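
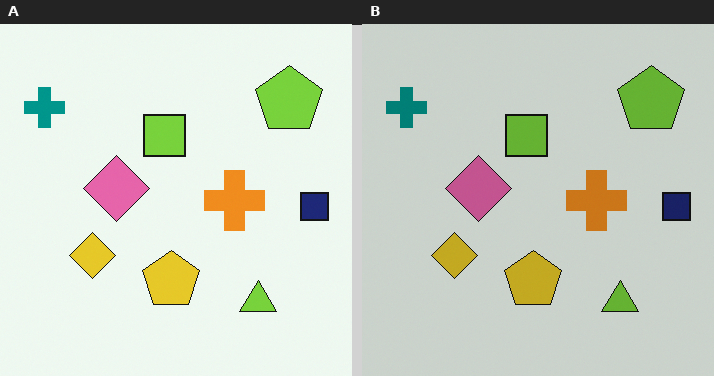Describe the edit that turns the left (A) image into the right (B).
Darkened a little.

Every pixel — background and shapes alike — is uniformly darkened.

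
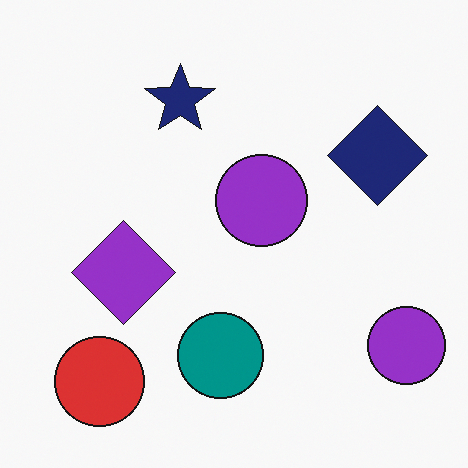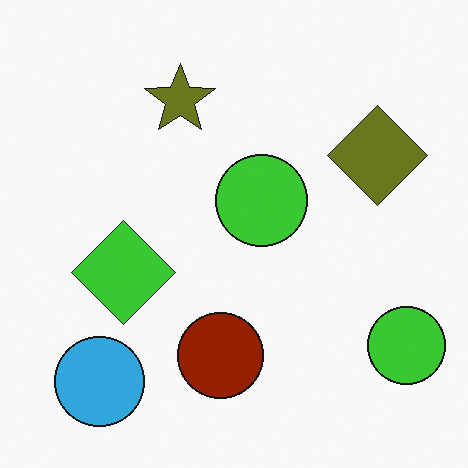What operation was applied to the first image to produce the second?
Hue-shifted through roughly half the color wheel.

Every shape's color has rotated by the same amount around the hue wheel — a uniform hue shift.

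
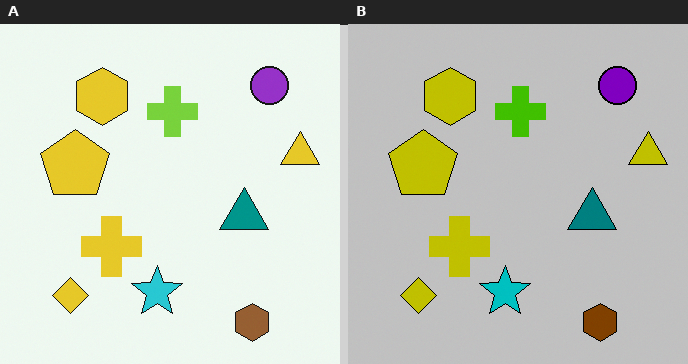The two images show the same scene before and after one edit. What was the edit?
The image was aggressively posterized.

Each flat color has snapped to a coarser quantized level — most visibly, the near-white background has dropped to a flat grey.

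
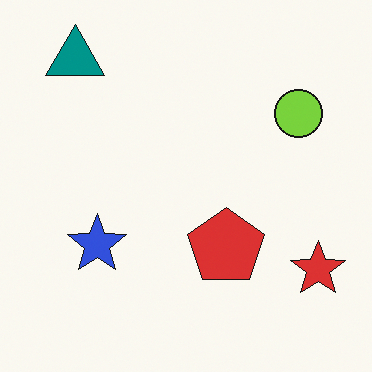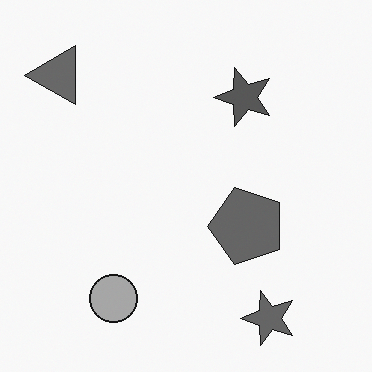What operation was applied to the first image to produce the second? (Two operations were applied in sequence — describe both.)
It was converted to grayscale, then transposed (reflected across the top-left ↔ bottom-right diagonal).

All color is removed — every shape is now a shade of grey. Shapes have swapped their row and column positions — what was in the top-right is now in the bottom-left — a diagonal reflection.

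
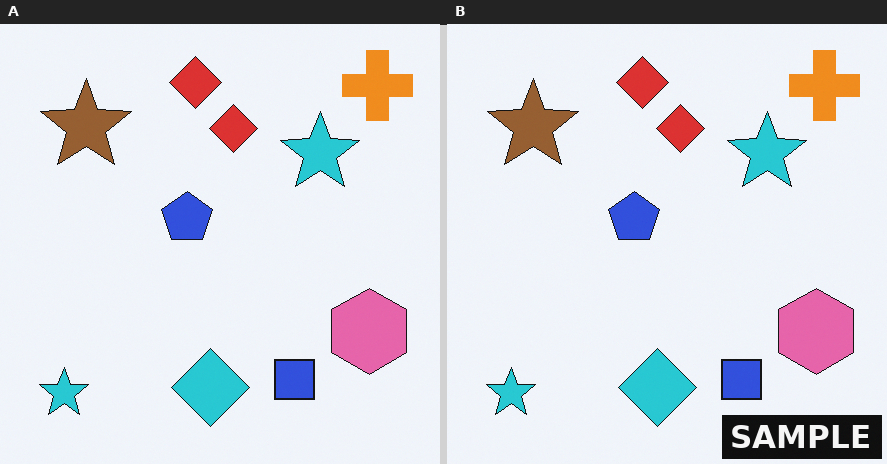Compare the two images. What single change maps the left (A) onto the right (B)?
This is the original image watermarked with the text "SAMPLE" in the lower-right corner.

A dark label reading "SAMPLE" appears in the lower-right corner.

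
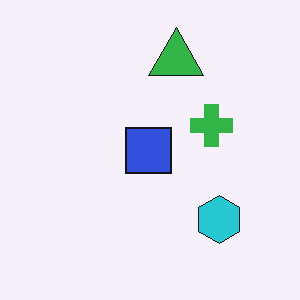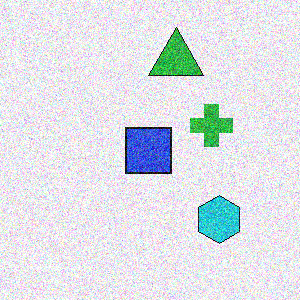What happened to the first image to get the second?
This is the original image degraded with strong gaussian noise.

Random speckle covers the whole image, including the flat background.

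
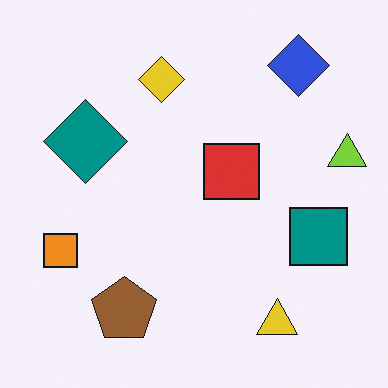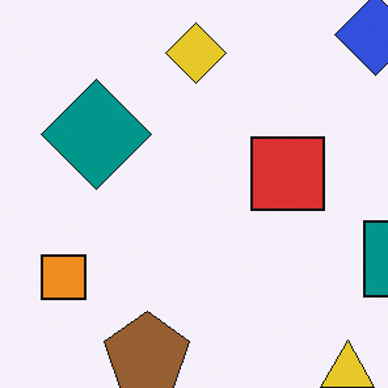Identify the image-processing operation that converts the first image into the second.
The transformation is: cropped slightly and scaled back up.

The visible shapes are larger and the field of view is narrower; shapes near the original edges may be partly or wholly outside the frame — a crop-and-rescale.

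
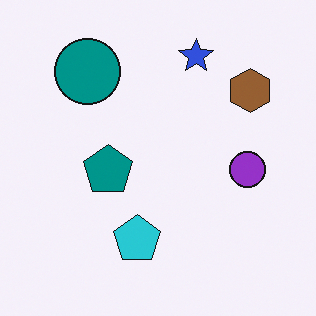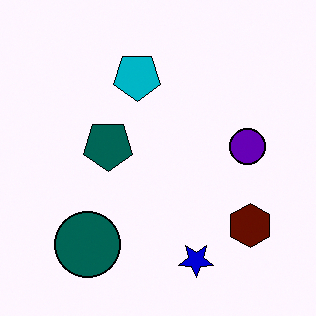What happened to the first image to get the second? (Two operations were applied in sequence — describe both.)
The second image is the first given much higher contrast, then flipped vertically (top ↔ bottom).

Tones are pushed away from mid-grey across the whole image — a global contrast change. The blue star is in the top of the first image and the bottom of the second — shapes on opposite sides of the horizontal midline have swapped in a mirror flip.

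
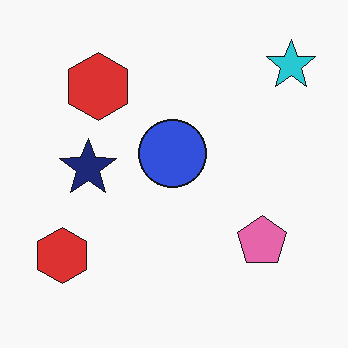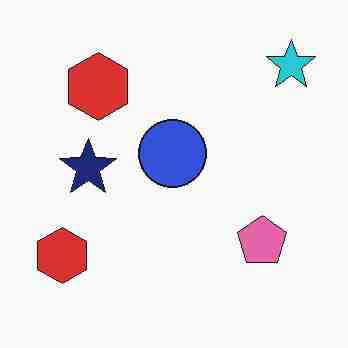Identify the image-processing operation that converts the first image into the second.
The second image is the first heavily JPEG-compressed with obvious blocking artifacts.

Blocky 8×8 compression artifacts appear around shape edges and the flat background shows ringing — characteristic JPEG degradation.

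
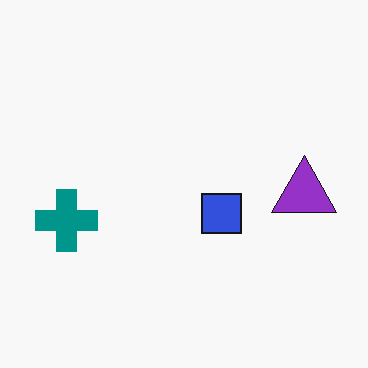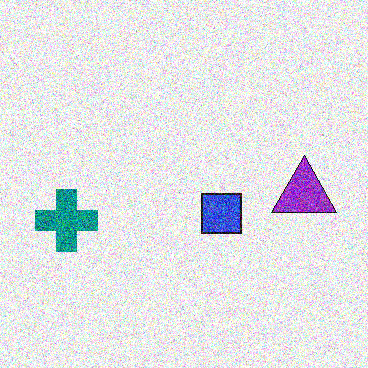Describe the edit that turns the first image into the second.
This is the original image degraded with heavy additive noise.

Random speckle covers the whole image, including the flat background.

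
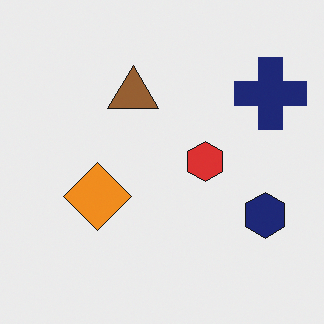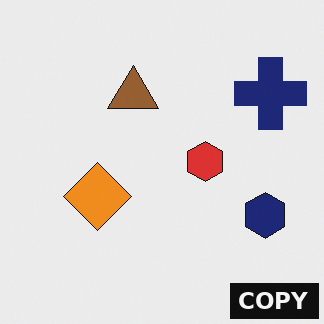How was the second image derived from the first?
The second image is the first watermarked with the text "COPY" in the lower-right corner.

A dark label reading "COPY" appears in the lower-right corner.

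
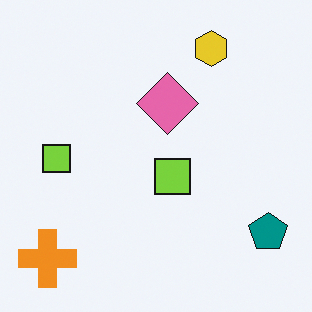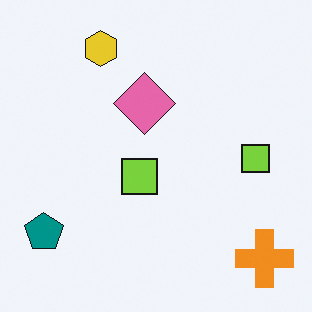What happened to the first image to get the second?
Flipped horizontally (left ↔ right).

The teal pentagon is in the bottom-right of the first image and the bottom-left of the second — shapes on opposite sides of the vertical midline have swapped in a mirror flip.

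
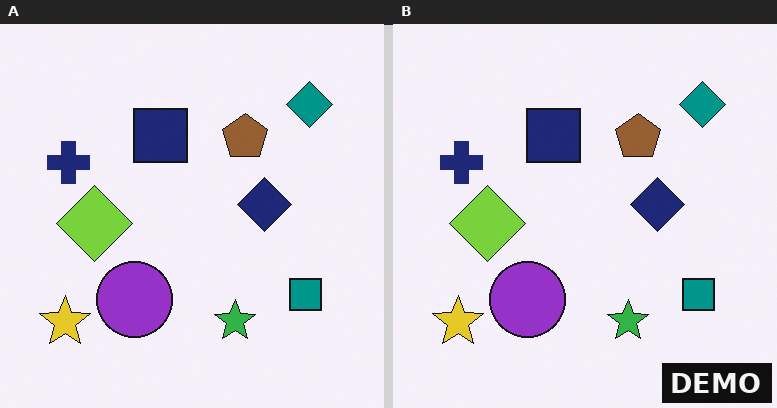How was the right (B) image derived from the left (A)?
The right (B) image is the left (A) watermarked with the text "DEMO" in the lower-right corner.

A dark label reading "DEMO" appears in the lower-right corner.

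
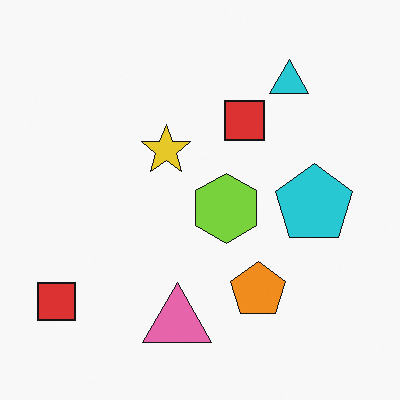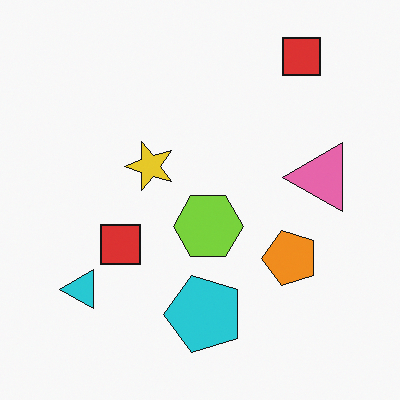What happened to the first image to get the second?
Transposed (reflected across the top-left ↔ bottom-right diagonal).

Shapes have swapped their row and column positions — what was in the top-right is now in the bottom-left — a diagonal reflection.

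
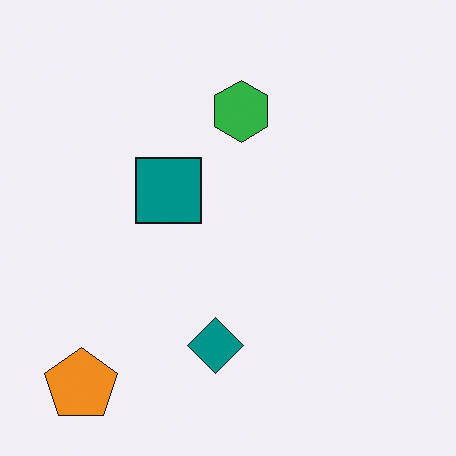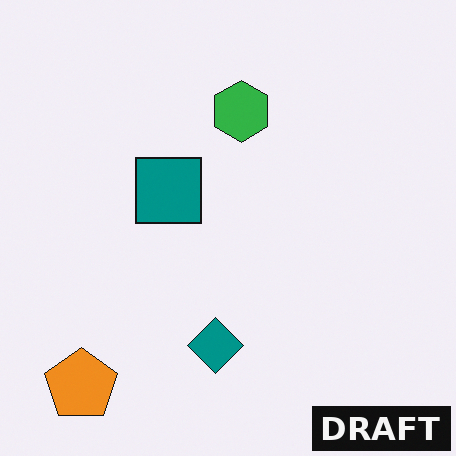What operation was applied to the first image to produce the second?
The transformation is: watermarked with the text "DRAFT" in the lower-right corner.

A dark label reading "DRAFT" appears in the lower-right corner.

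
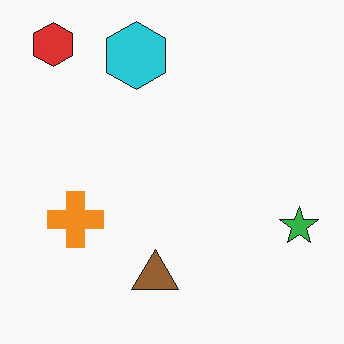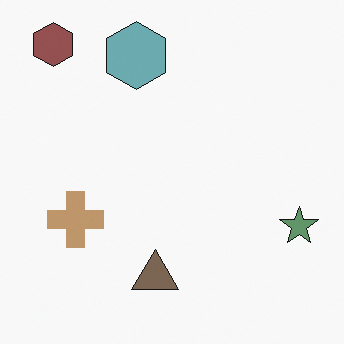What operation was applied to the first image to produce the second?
The transformation is: heavily desaturated.

All colors are more muted and greyish — a global saturation change.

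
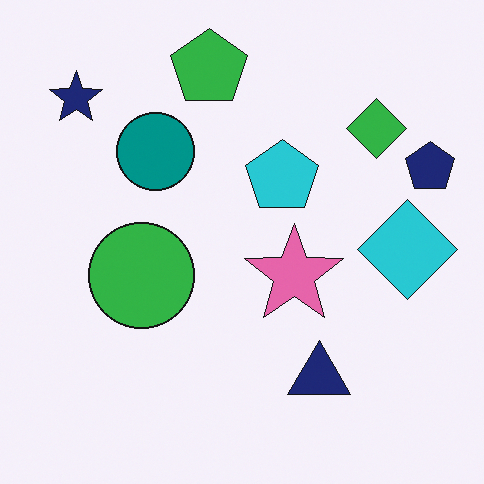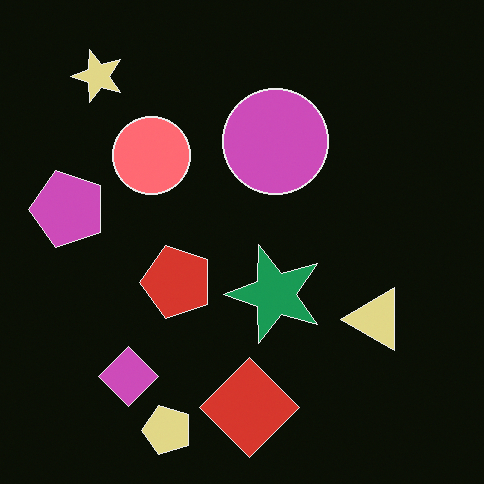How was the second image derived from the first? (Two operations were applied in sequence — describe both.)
The transformation is: transposed (reflected across the top-left ↔ bottom-right diagonal), then color-inverted (negative).

Shapes have swapped their row and column positions — what was in the top-right is now in the bottom-left — a diagonal reflection. The light background has become dark and every shape's color is its complement — a photographic negative.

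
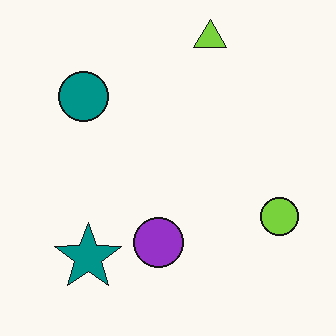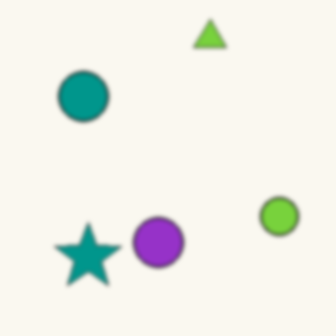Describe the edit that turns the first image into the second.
The second image is the first slightly softened.

Shape edges and outlines are uniformly softened across the whole image.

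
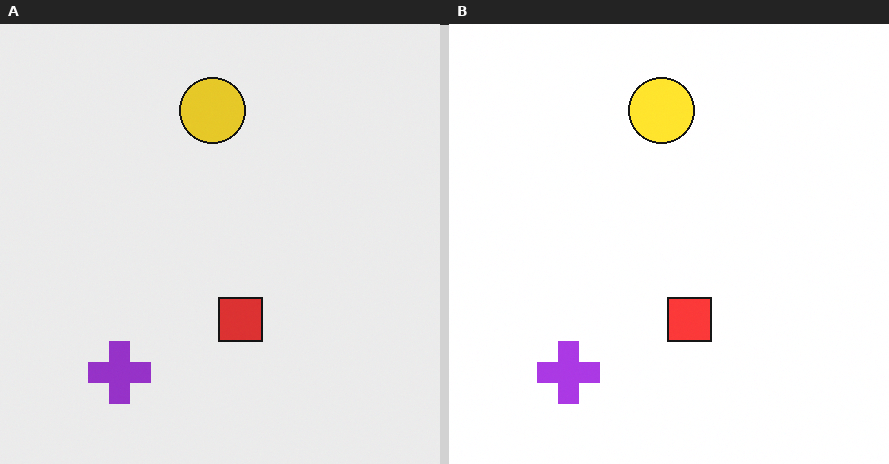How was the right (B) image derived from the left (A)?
Slightly brightened.

Every pixel — background and shapes alike — is uniformly brightened.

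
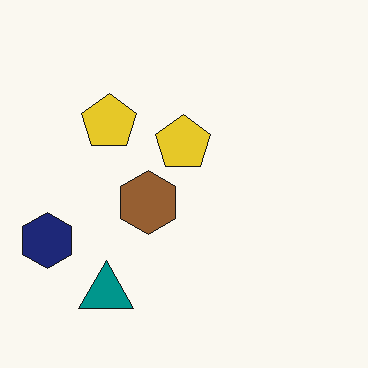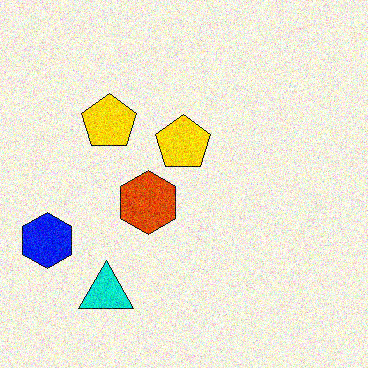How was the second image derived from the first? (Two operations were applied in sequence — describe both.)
The second image is the first made much more vivid (saturation change), then degraded with visible gaussian noise.

All colors are more vivid — a global saturation change. Random speckle covers the whole image, including the flat background.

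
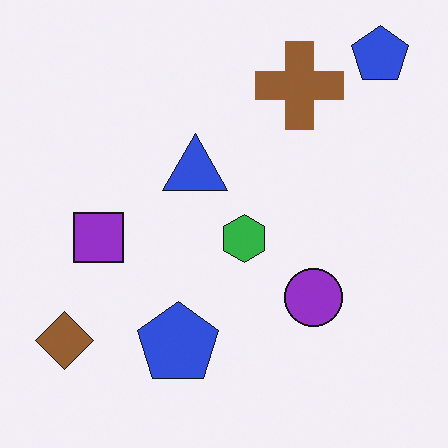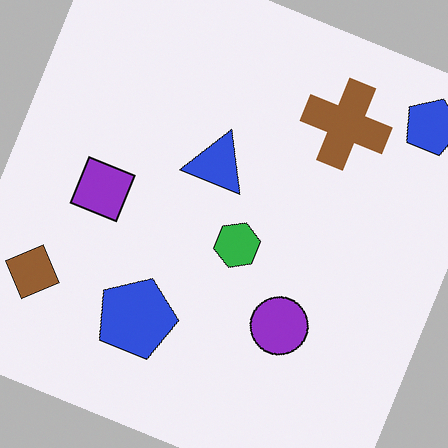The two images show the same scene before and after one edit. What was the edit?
The second image is the first rotated clockwise by a clearly visible amount.

Every shape is tilted by the same angle and the image corners show triangular fill wedges — a whole-image rotation by a non-right angle.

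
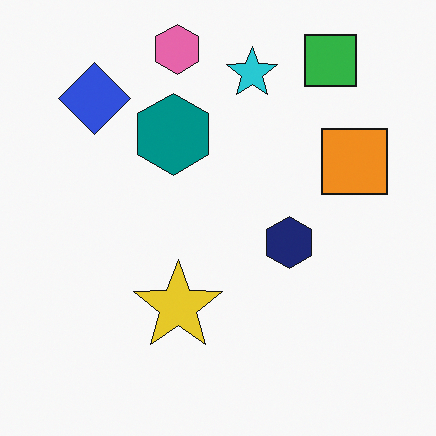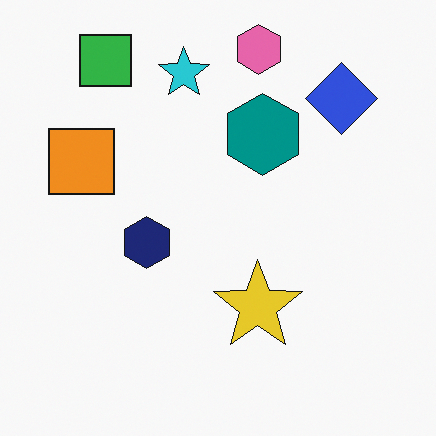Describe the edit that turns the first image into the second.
The second image is the first flipped horizontally (left ↔ right).

The orange square is in the right of the first image and the left of the second — shapes on opposite sides of the vertical midline have swapped in a mirror flip.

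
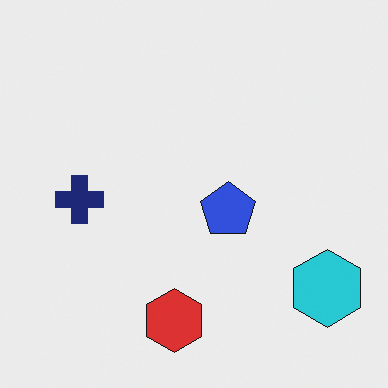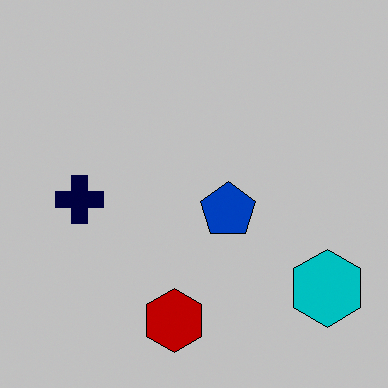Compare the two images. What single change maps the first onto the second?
The second image is the first heavily posterized to just a handful of flat colors.

Each flat color has snapped to a coarser quantized level — most visibly, the near-white background has dropped to a flat grey.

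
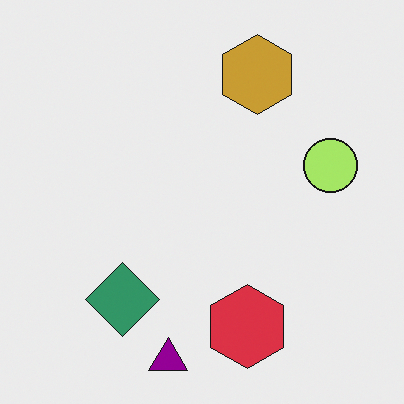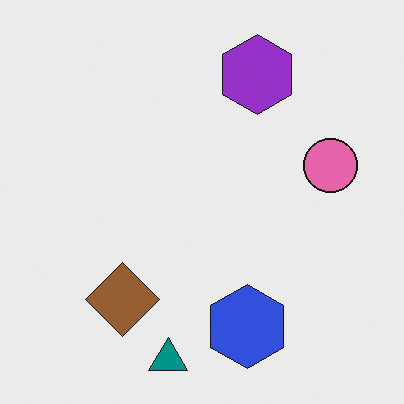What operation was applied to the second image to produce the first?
The image was hue-shifted noticeably.

Every shape's color has rotated by the same amount around the hue wheel — a uniform hue shift.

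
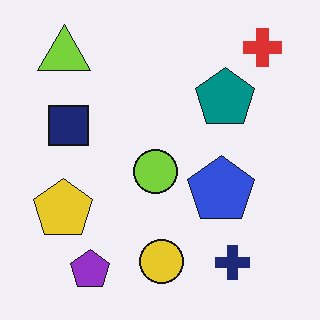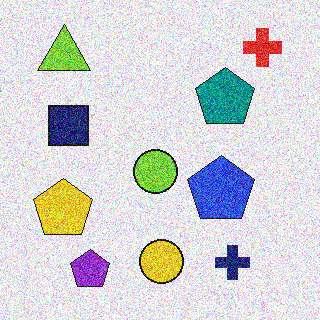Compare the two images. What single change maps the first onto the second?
It was degraded with heavy additive noise.

Random speckle covers the whole image, including the flat background.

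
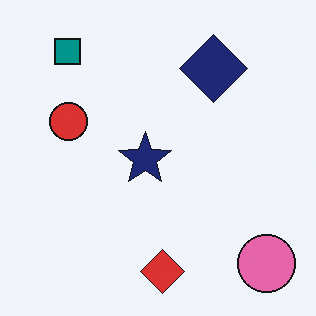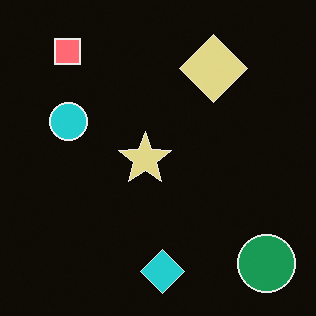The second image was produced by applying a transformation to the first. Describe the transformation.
Color-inverted (negative).

The light background has become dark and every shape's color is its complement — a photographic negative.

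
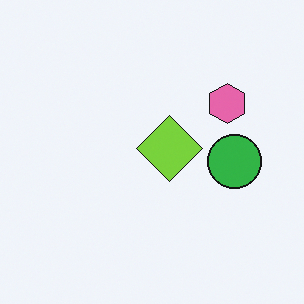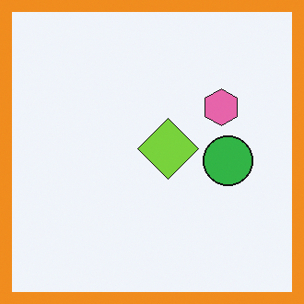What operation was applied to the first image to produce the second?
It was framed with a orange border.

A solid orange frame runs around the edge of the second image, with the content slightly shrunk inside it.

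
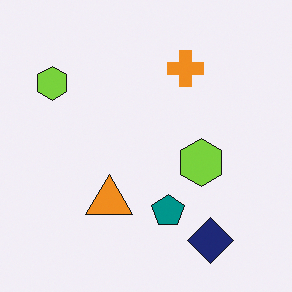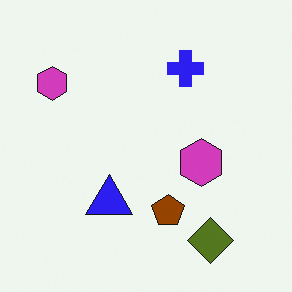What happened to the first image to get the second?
The second image is the first hue-shifted by a large amount.

Every shape's color has rotated by the same amount around the hue wheel — a uniform hue shift.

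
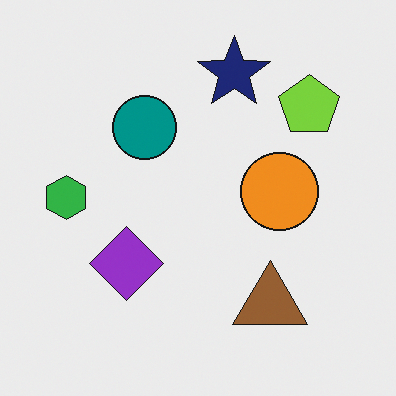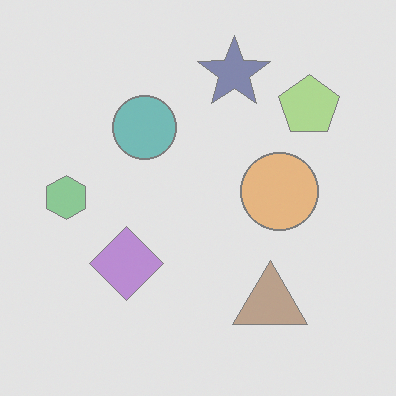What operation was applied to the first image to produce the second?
This is the original image washed out (contrast reduced).

Tones are pushed toward mid-grey across the whole image — a global contrast change.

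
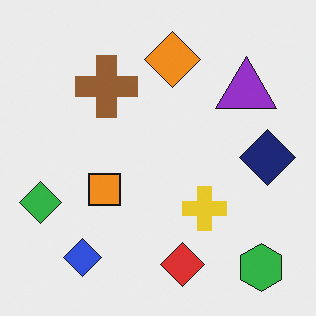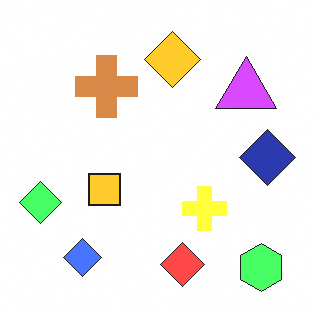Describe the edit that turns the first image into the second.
The transformation is: noticeably brightened.

Every pixel — background and shapes alike — is uniformly brightened.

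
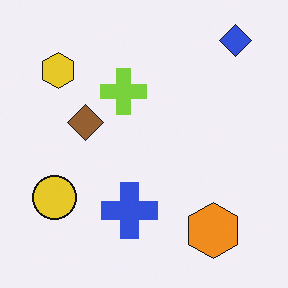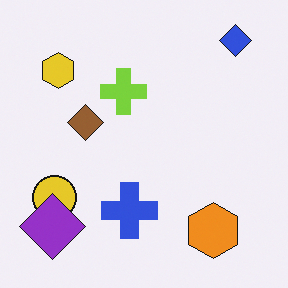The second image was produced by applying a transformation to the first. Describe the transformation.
This is the original image overlaid with an additional purple diamond.

A purple diamond appears in the second image that is absent from the first.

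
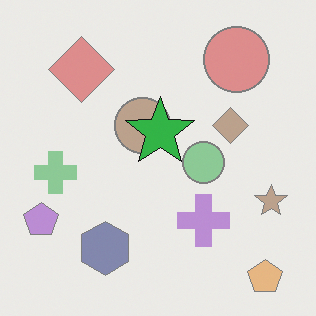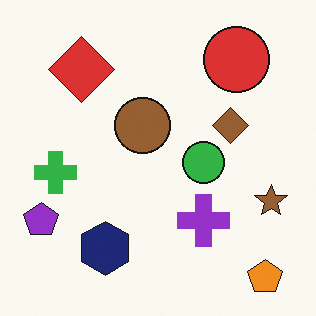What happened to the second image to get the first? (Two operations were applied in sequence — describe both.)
The first image is the second washed out (contrast reduced), then overlaid with an additional green star.

Tones are pushed toward mid-grey across the whole image — a global contrast change. A green star appears in the first image that is absent from the second.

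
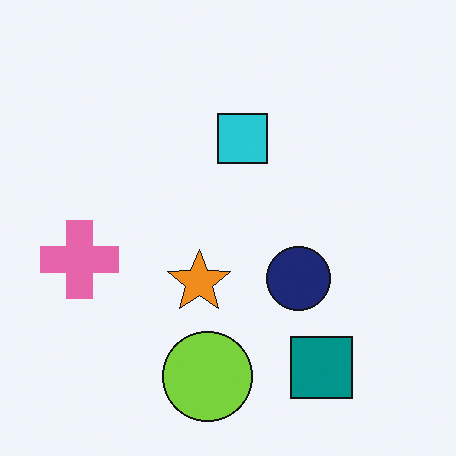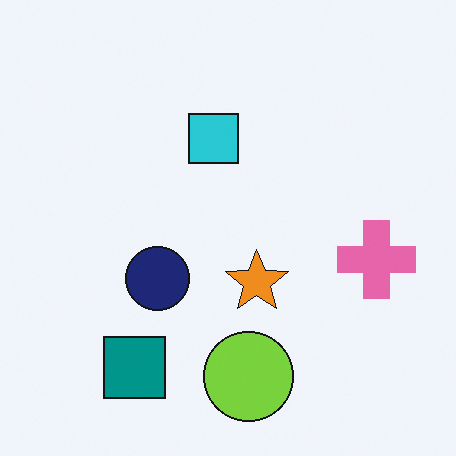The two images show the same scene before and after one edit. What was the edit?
The transformation is: flipped horizontally (left ↔ right).

The pink cross is in the left of the first image and the right of the second — shapes on opposite sides of the vertical midline have swapped in a mirror flip.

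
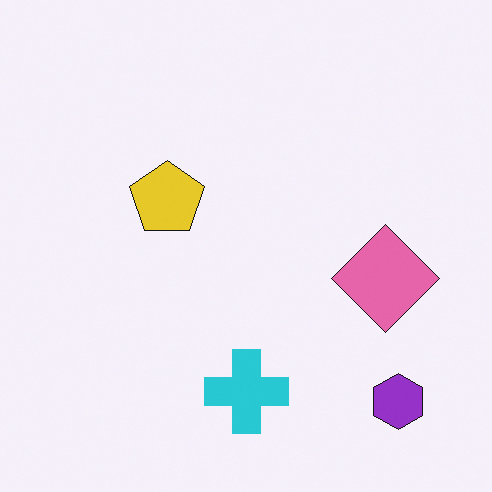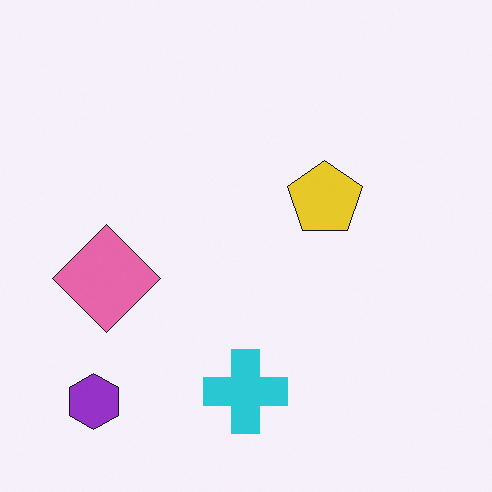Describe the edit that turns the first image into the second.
The image was flipped horizontally (left ↔ right).

The purple hexagon is in the bottom-right of the first image and the bottom-left of the second — shapes on opposite sides of the vertical midline have swapped in a mirror flip.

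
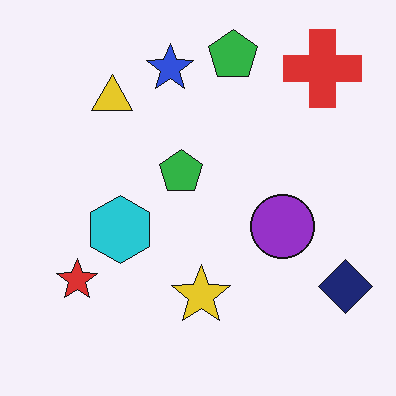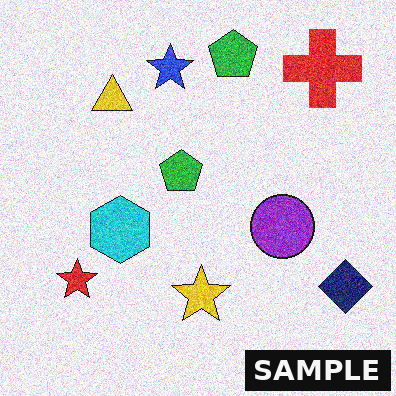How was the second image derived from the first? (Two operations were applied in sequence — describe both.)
Degraded with heavy additive noise, then watermarked with the text "SAMPLE" in the lower-right corner.

Random speckle covers the whole image, including the flat background. A dark label reading "SAMPLE" appears in the lower-right corner.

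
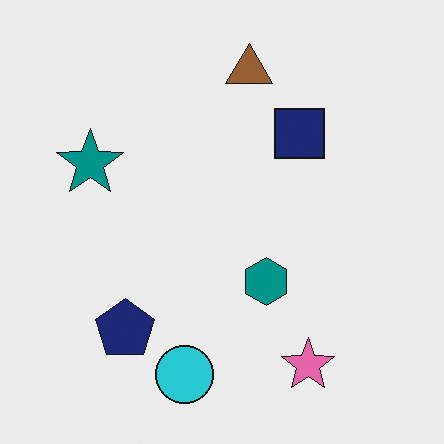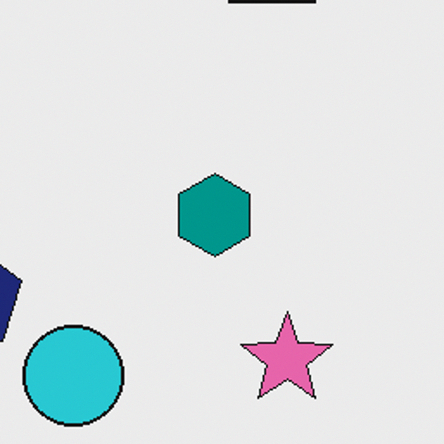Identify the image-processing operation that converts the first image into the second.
The transformation is: cropped tightly and scaled back up.

The visible shapes are larger and the field of view is narrower; shapes near the original edges may be partly or wholly outside the frame — a crop-and-rescale.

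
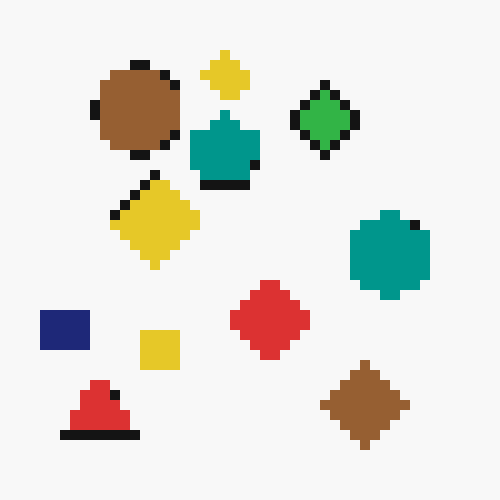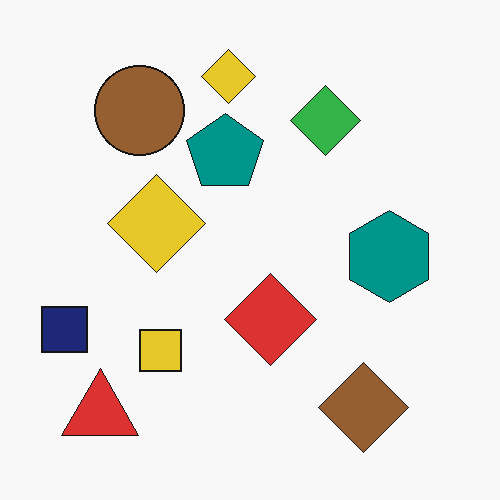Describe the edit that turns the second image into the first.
The first image is the second heavily pixelated into large blocks.

Shapes are reduced to large square blocks; fine edges and outlines are lost — a downscale-then-upscale (mosaic) effect.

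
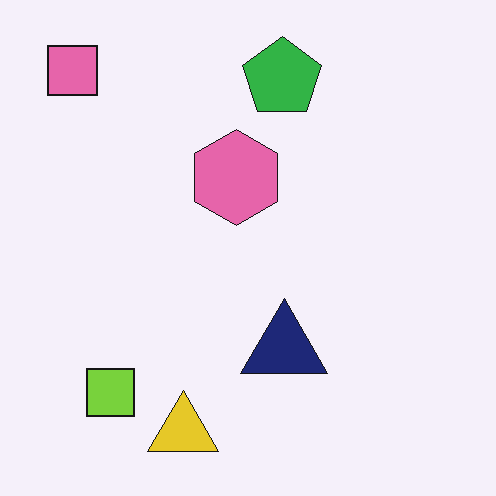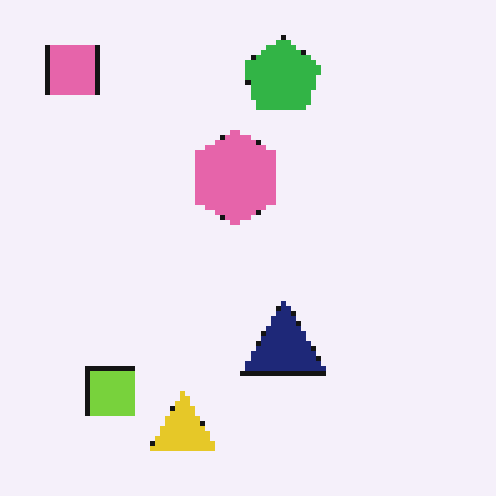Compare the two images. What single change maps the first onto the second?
The transformation is: lightly pixelated (a mild mosaic effect).

Shapes are reduced to large square blocks; fine edges and outlines are lost — a downscale-then-upscale (mosaic) effect.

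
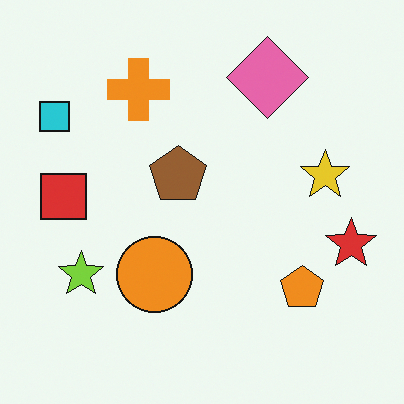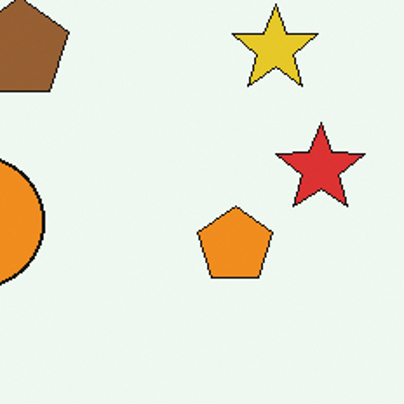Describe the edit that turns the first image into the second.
It was cropped tightly and scaled back up.

The visible shapes are larger and the field of view is narrower; shapes near the original edges may be partly or wholly outside the frame — a crop-and-rescale.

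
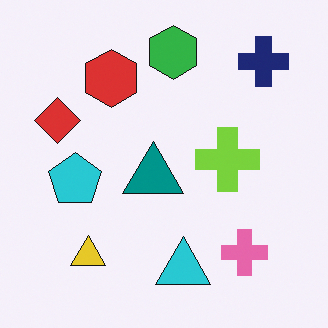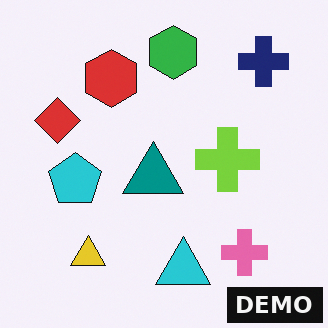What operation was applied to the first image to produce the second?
It was watermarked with the text "DEMO" in the lower-right corner.

A dark label reading "DEMO" appears in the lower-right corner.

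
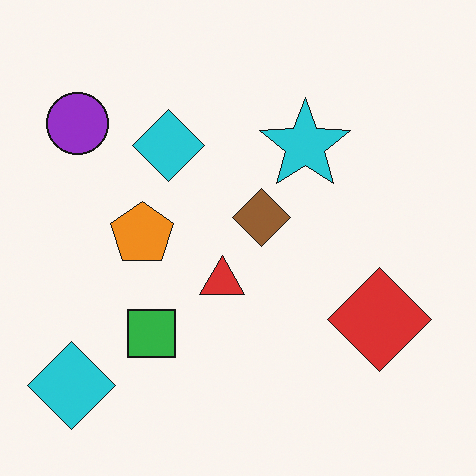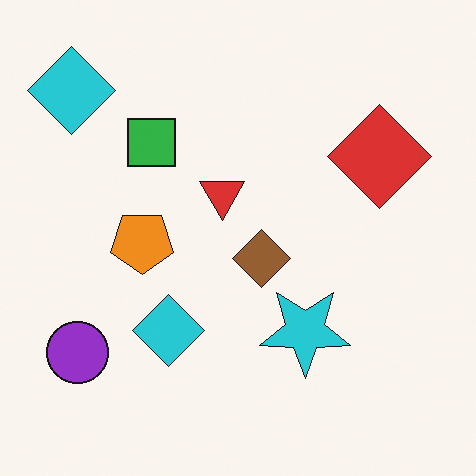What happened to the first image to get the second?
Flipped vertically (top ↔ bottom).

The purple circle is in the top-left of the first image and the bottom-left of the second — shapes on opposite sides of the horizontal midline have swapped in a mirror flip.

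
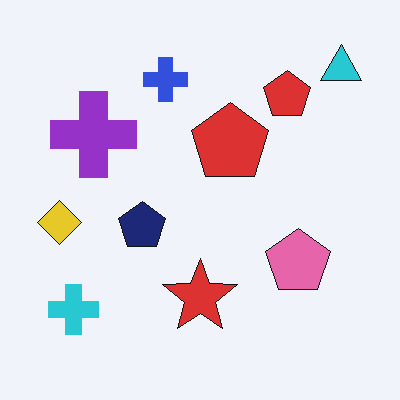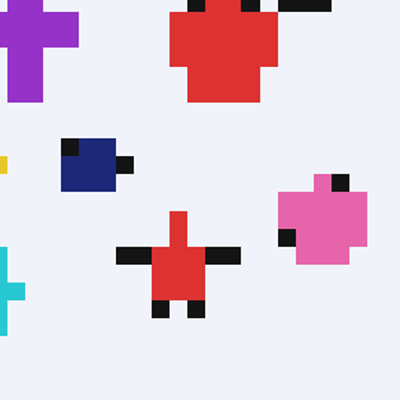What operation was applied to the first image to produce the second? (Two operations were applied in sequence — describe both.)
The transformation is: coarsely pixelated, then cropped to a modestly smaller region and rescaled.

Shapes are reduced to large square blocks; fine edges and outlines are lost — a downscale-then-upscale (mosaic) effect. The visible shapes are larger and the field of view is narrower; shapes near the original edges may be partly or wholly outside the frame — a crop-and-rescale.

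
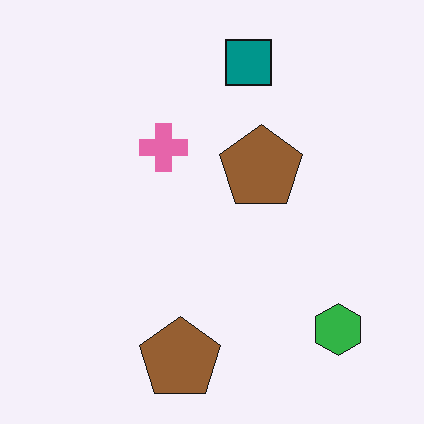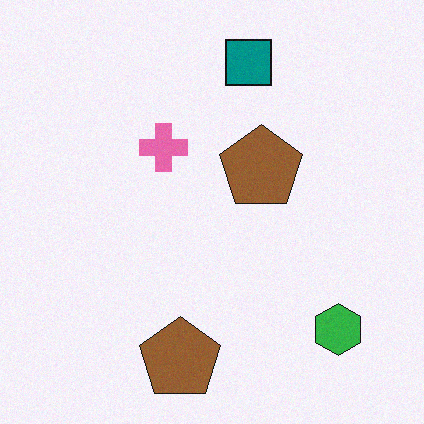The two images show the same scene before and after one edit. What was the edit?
It was degraded with a light layer of grain.

Random speckle covers the whole image, including the flat background.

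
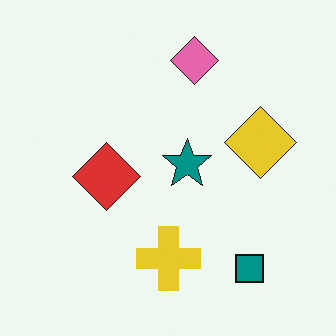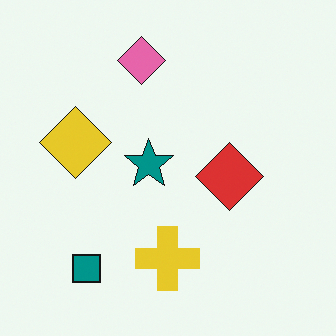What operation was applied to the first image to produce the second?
It was flipped horizontally (left ↔ right).

The yellow diamond is in the right of the first image and the left of the second — shapes on opposite sides of the vertical midline have swapped in a mirror flip.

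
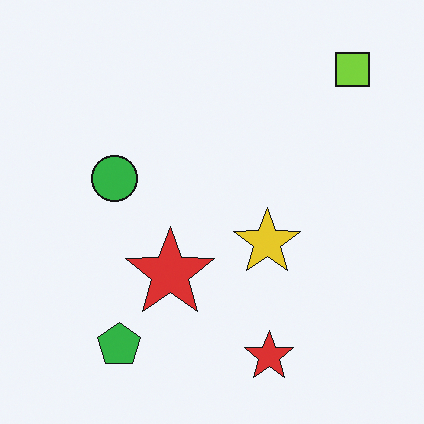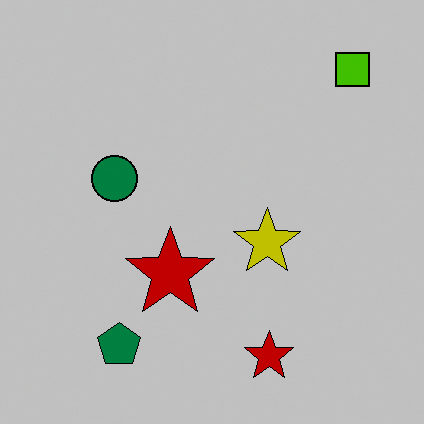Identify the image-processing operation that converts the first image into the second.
The transformation is: aggressively posterized.

Each flat color has snapped to a coarser quantized level — most visibly, the near-white background has dropped to a flat grey.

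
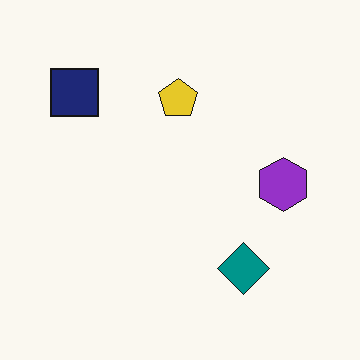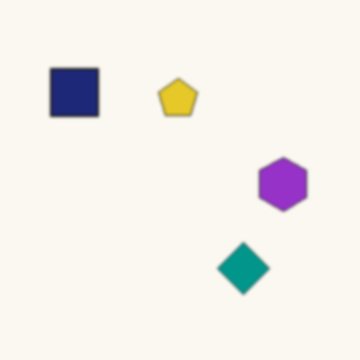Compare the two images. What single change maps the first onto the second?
The image was lightly blurred.

Shape edges and outlines are uniformly softened across the whole image.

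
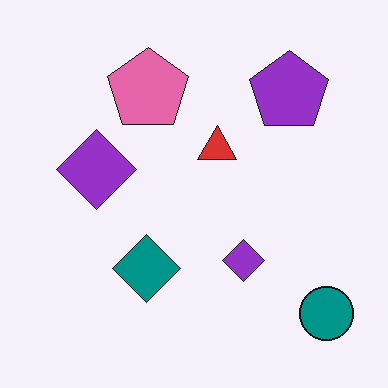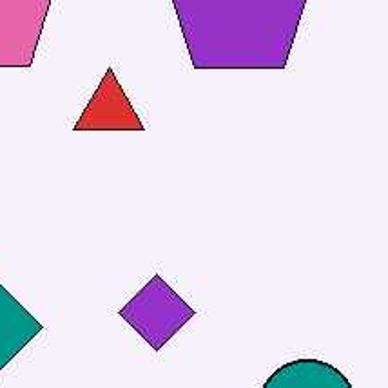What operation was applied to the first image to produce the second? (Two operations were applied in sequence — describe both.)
Given moderate JPEG compression, then cropped tightly and scaled back up.

Blocky 8×8 compression artifacts appear around shape edges and the flat background shows ringing — characteristic JPEG degradation. The visible shapes are larger and the field of view is narrower; shapes near the original edges may be partly or wholly outside the frame — a crop-and-rescale.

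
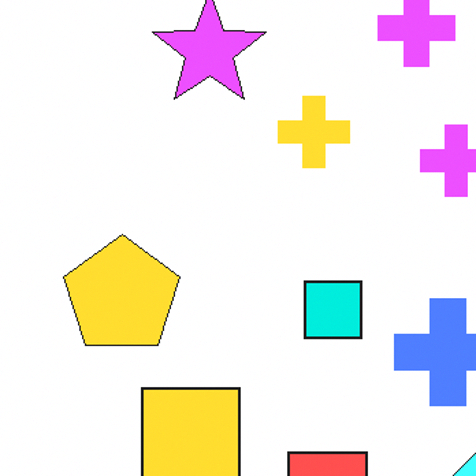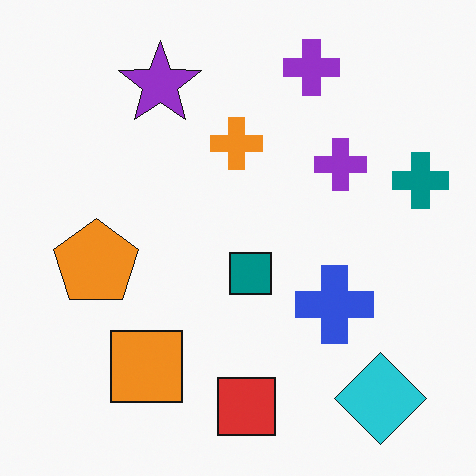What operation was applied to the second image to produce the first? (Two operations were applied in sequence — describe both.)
The transformation is: brightened a lot, then cropped to a modestly smaller region and rescaled.

Every pixel — background and shapes alike — is uniformly brightened. The visible shapes are larger and the field of view is narrower; shapes near the original edges may be partly or wholly outside the frame — a crop-and-rescale.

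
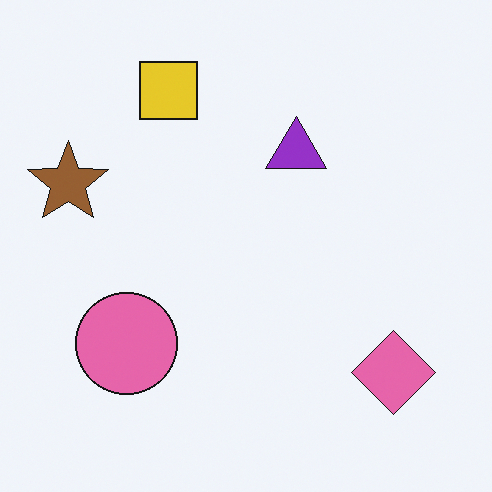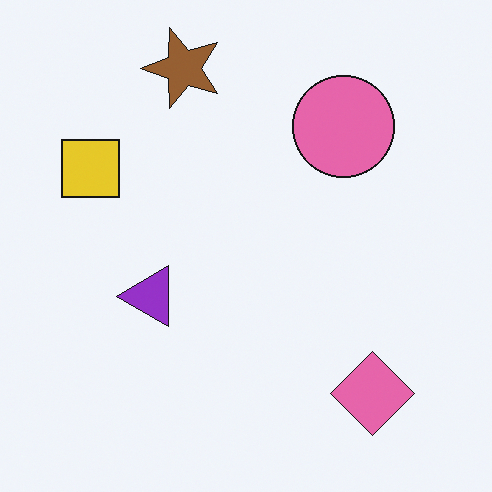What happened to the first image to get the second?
The image was transposed (reflected across the top-left ↔ bottom-right diagonal).

Shapes have swapped their row and column positions — what was in the top-right is now in the bottom-left — a diagonal reflection.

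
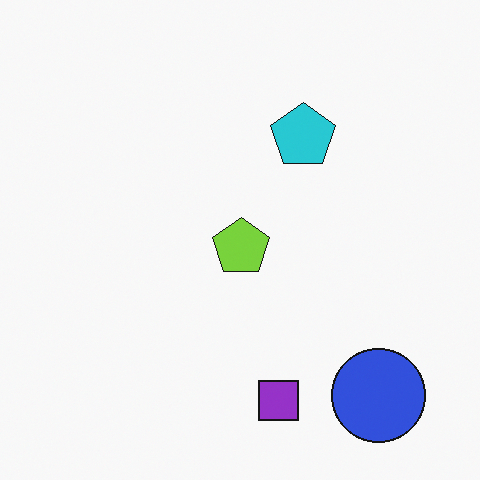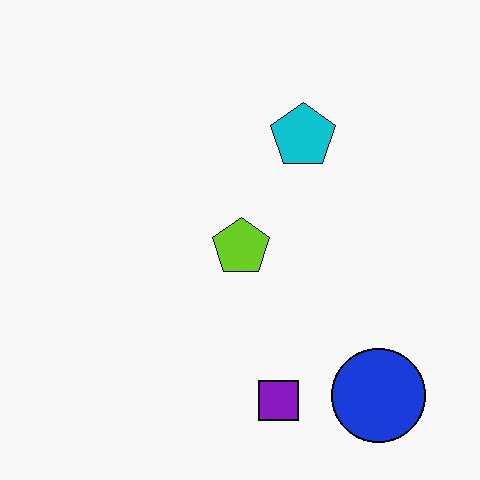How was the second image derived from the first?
The transformation is: given slightly increased contrast.

Tones are pushed away from mid-grey across the whole image — a global contrast change.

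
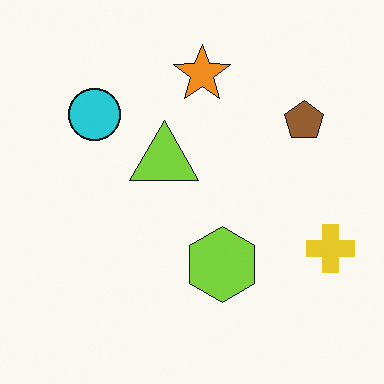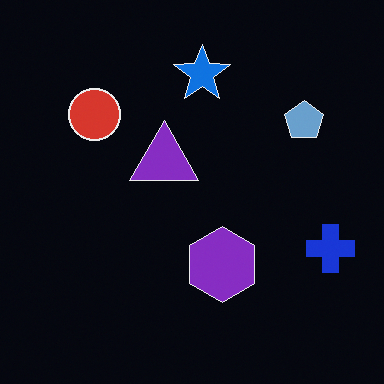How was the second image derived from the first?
The second image is the first color-inverted (negative).

The light background has become dark and every shape's color is its complement — a photographic negative.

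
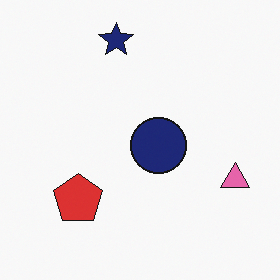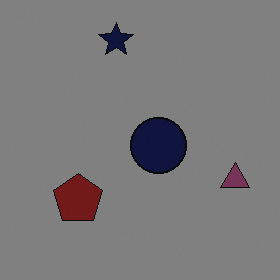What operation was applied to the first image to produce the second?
The second image is the first darkened a lot.

Every pixel — background and shapes alike — is uniformly darkened.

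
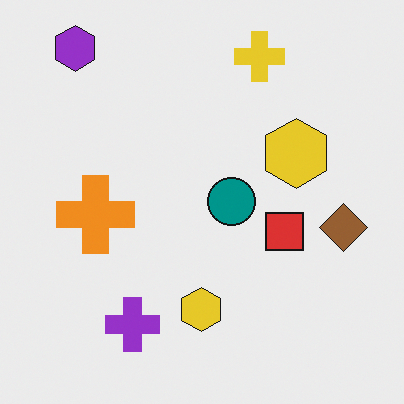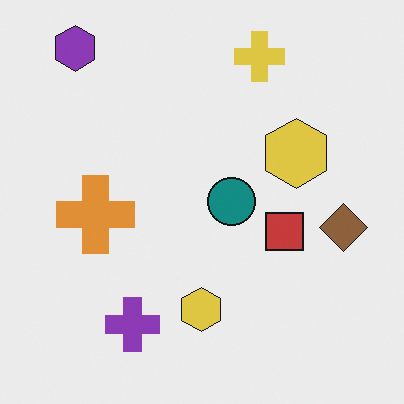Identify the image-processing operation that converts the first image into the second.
This is the original image slightly desaturated.

All colors are more muted and greyish — a global saturation change.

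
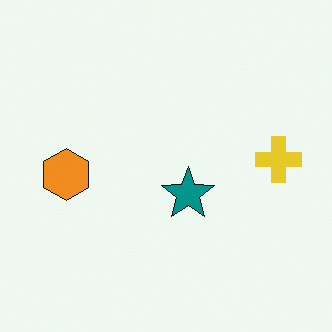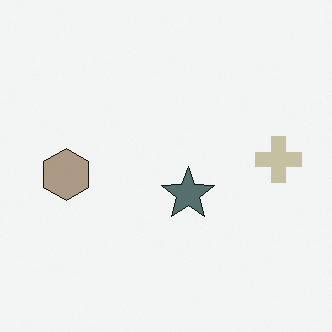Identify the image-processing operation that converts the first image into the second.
It was made much more muted (saturation change).

All colors are more muted and greyish — a global saturation change.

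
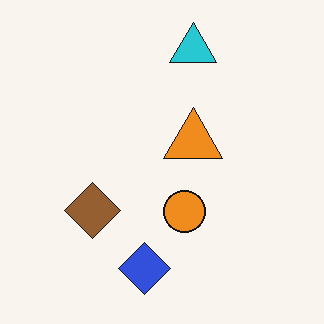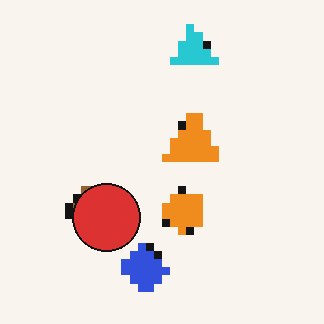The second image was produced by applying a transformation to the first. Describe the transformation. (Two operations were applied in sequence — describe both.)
Pixelated into visible square blocks, then overlaid with an additional red circle.

Shapes are reduced to large square blocks; fine edges and outlines are lost — a downscale-then-upscale (mosaic) effect. A red circle appears in the second image that is absent from the first.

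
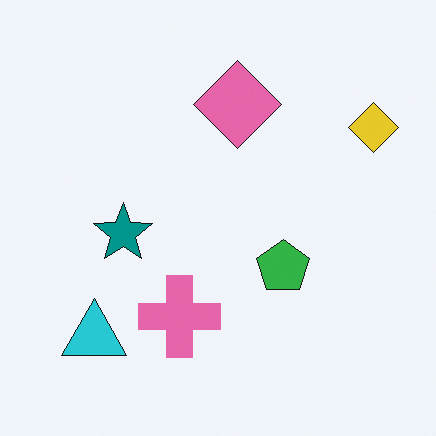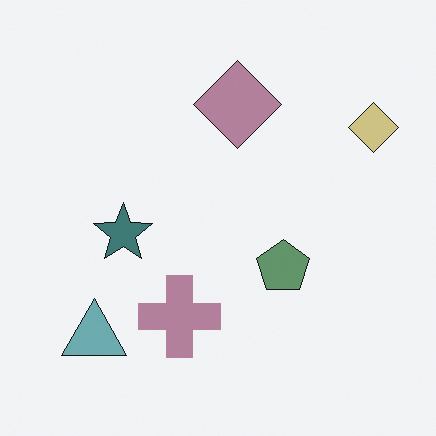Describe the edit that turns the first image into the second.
This is the original image heavily desaturated.

All colors are more muted and greyish — a global saturation change.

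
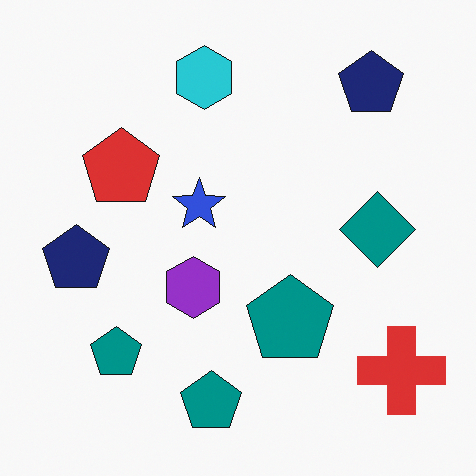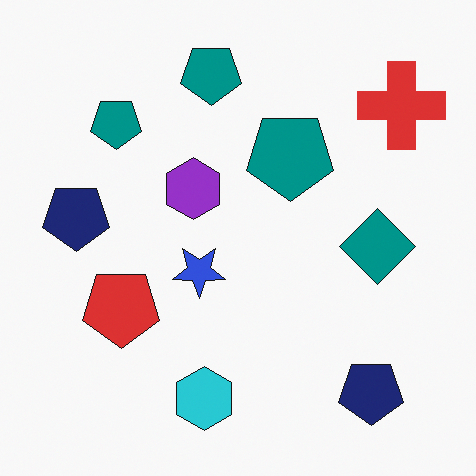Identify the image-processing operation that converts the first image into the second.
This is the original image flipped vertically (top ↔ bottom).

The cyan hexagon is in the top of the first image and the bottom of the second — shapes on opposite sides of the horizontal midline have swapped in a mirror flip.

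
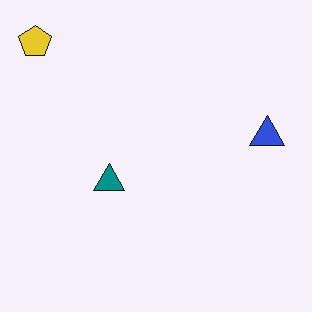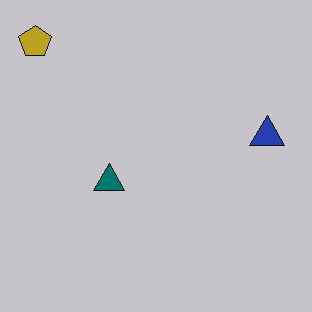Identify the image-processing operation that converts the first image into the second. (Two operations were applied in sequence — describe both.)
The image was darkened a little, then JPEG-compressed with visible artifacts.

Every pixel — background and shapes alike — is uniformly darkened. Blocky 8×8 compression artifacts appear around shape edges and the flat background shows ringing — characteristic JPEG degradation.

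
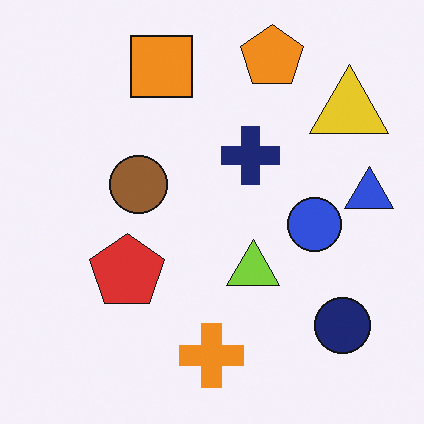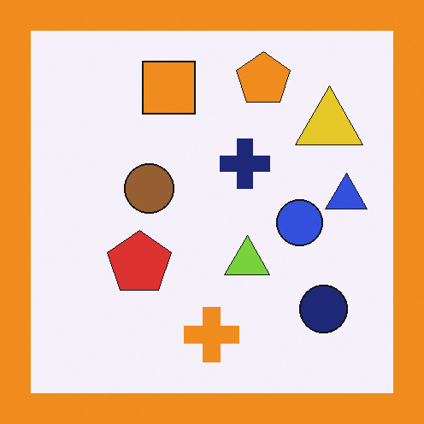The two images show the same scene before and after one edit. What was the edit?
This is the original image framed with a orange border.

A solid orange frame runs around the edge of the second image, with the content slightly shrunk inside it.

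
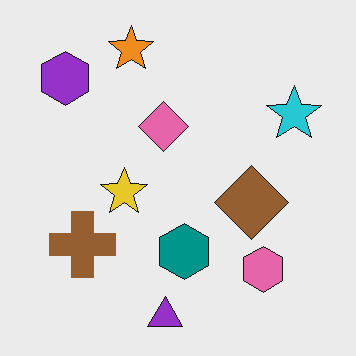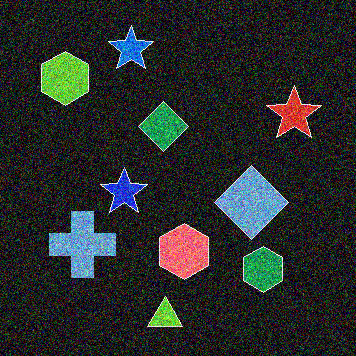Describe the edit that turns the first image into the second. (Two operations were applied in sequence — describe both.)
Color-inverted (negative), then degraded with a thick layer of grain.

The light background has become dark and every shape's color is its complement — a photographic negative. Random speckle covers the whole image, including the flat background.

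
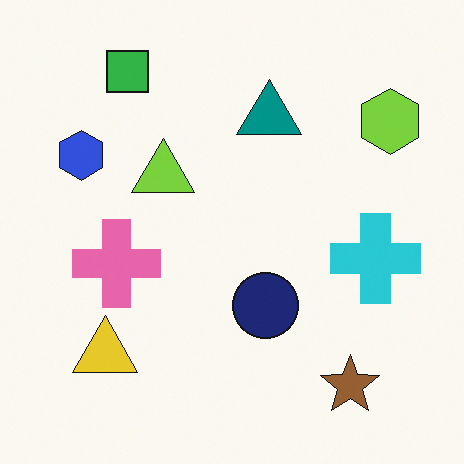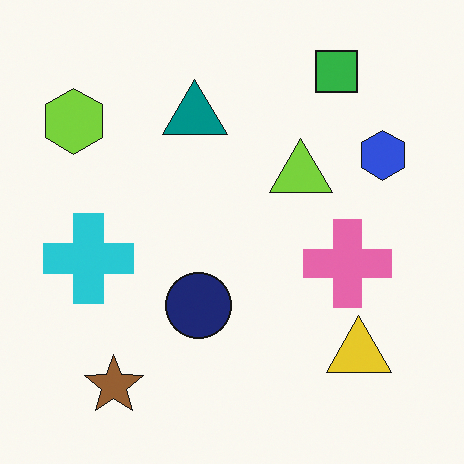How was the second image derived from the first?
The image was flipped horizontally (left ↔ right).

The lime hexagon is in the top-right of the first image and the top-left of the second — shapes on opposite sides of the vertical midline have swapped in a mirror flip.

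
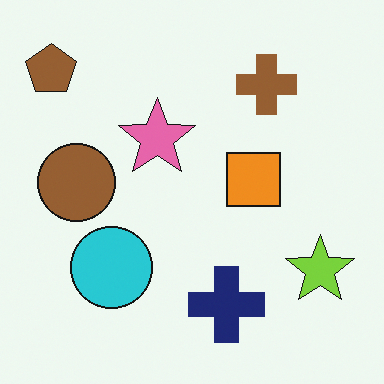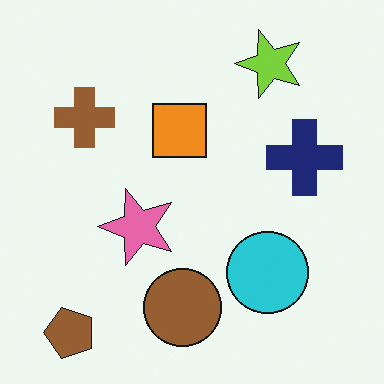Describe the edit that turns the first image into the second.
The transformation is: rotated 90° counter-clockwise.

The brown pentagon sits in the top-left of the first image and the bottom-left of the second — consistent with a whole-image 90° counter-clockwise rotation.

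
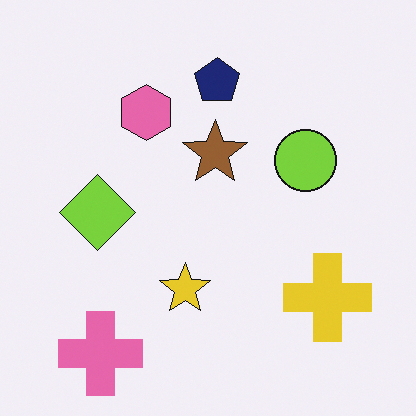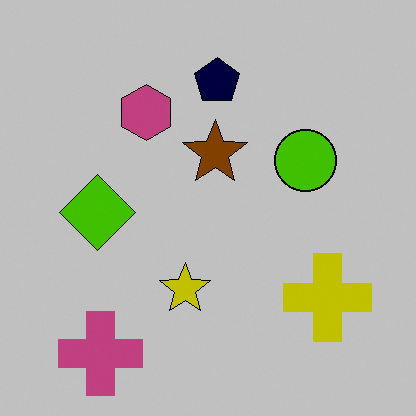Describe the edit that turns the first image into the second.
This is the original image heavily posterized to just a handful of flat colors.

Each flat color has snapped to a coarser quantized level — most visibly, the near-white background has dropped to a flat grey.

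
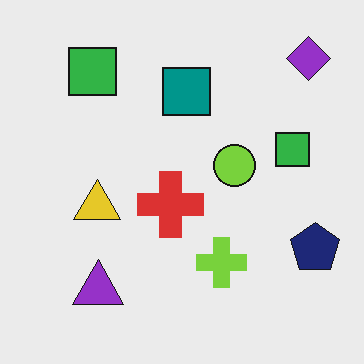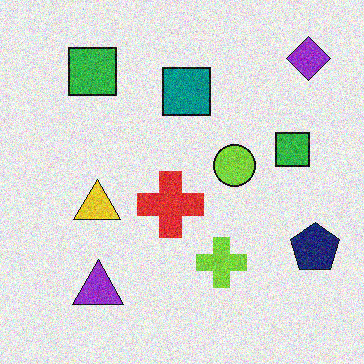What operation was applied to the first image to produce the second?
It was degraded with moderate additive noise.

Random speckle covers the whole image, including the flat background.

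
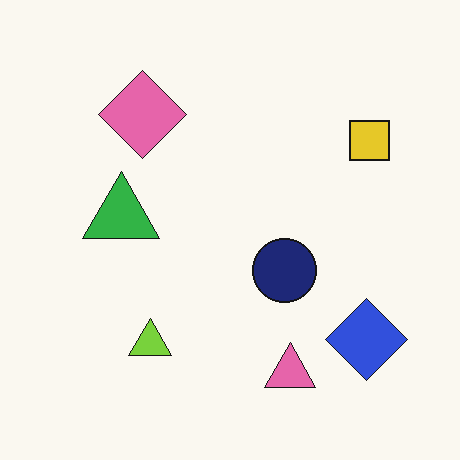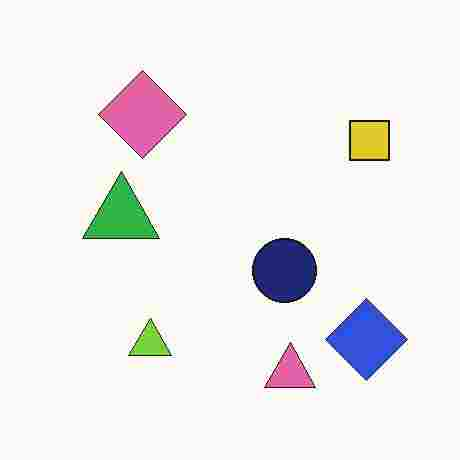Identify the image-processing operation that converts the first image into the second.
The image was degraded with heavy JPEG compression.

Blocky 8×8 compression artifacts appear around shape edges and the flat background shows ringing — characteristic JPEG degradation.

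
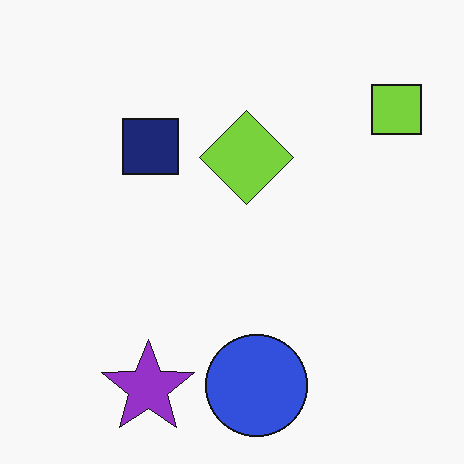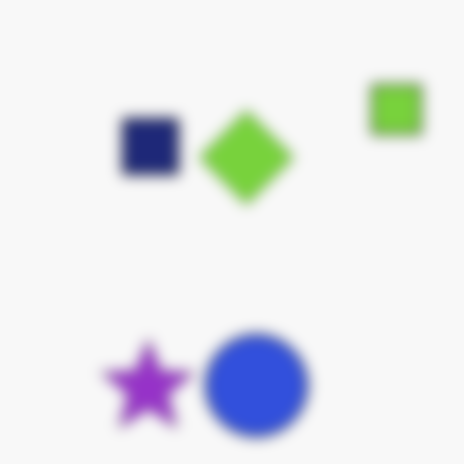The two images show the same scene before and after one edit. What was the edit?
It was heavily blurred.

Shape edges and outlines are uniformly softened across the whole image.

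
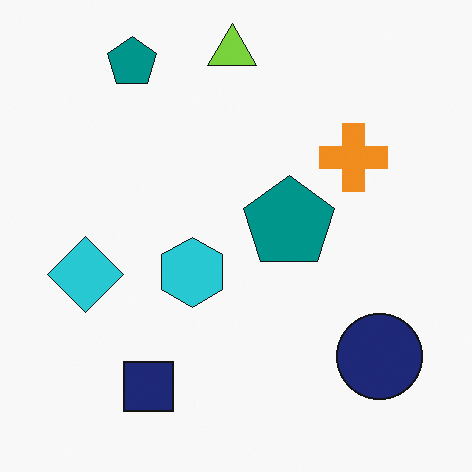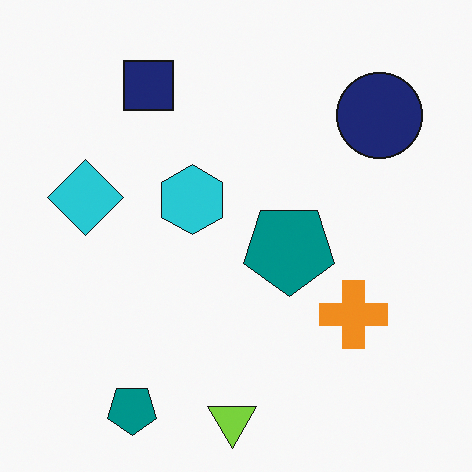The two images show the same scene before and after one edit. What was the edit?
The image was flipped vertically (top ↔ bottom).

The lime triangle is in the top of the first image and the bottom of the second — shapes on opposite sides of the horizontal midline have swapped in a mirror flip.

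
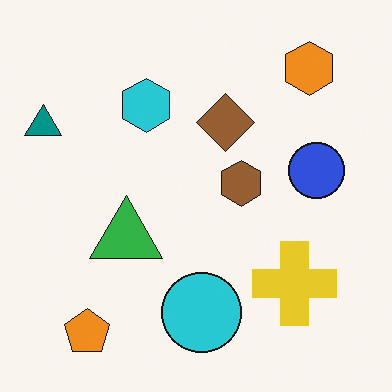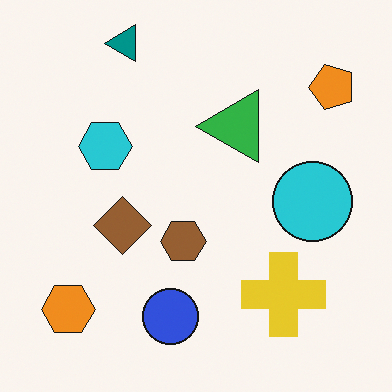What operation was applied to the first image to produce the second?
This is the original image transposed (reflected across the top-left ↔ bottom-right diagonal).

Shapes have swapped their row and column positions — what was in the top-right is now in the bottom-left — a diagonal reflection.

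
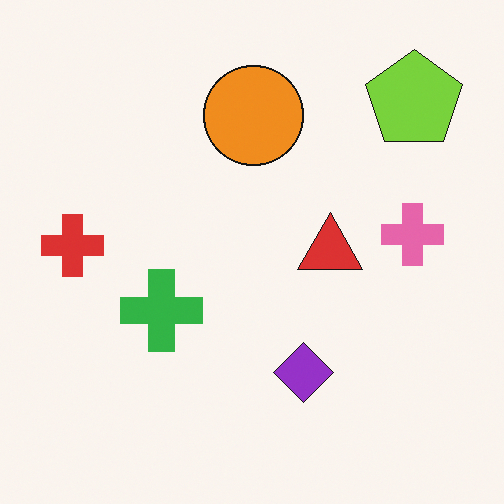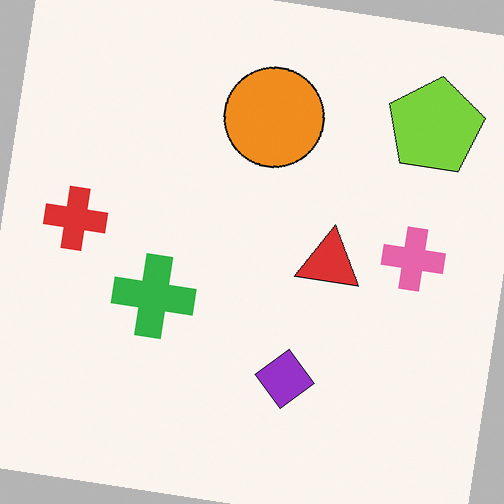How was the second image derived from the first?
This is the original image rotated clockwise by a slight angle.

Every shape is tilted by the same angle and the image corners show triangular fill wedges — a whole-image rotation by a non-right angle.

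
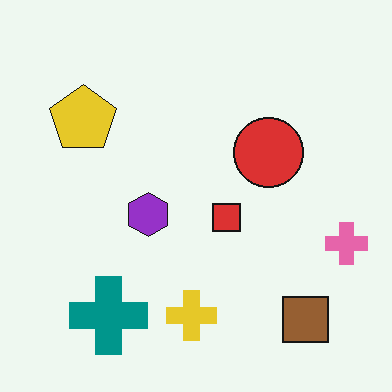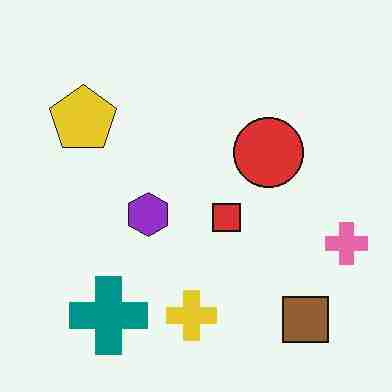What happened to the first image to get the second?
The second image is the first heavily JPEG-compressed with obvious blocking artifacts.

Blocky 8×8 compression artifacts appear around shape edges and the flat background shows ringing — characteristic JPEG degradation.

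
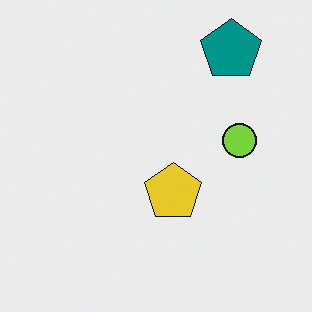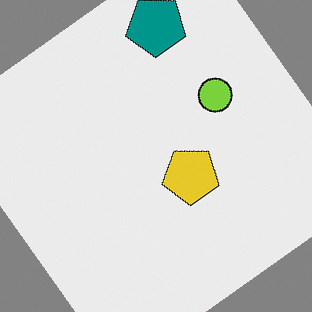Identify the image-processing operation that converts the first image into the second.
The transformation is: rotated counter-clockwise by a large amount — several tens of degrees.

Every shape is tilted by the same angle and the image corners show triangular fill wedges — a whole-image rotation by a non-right angle.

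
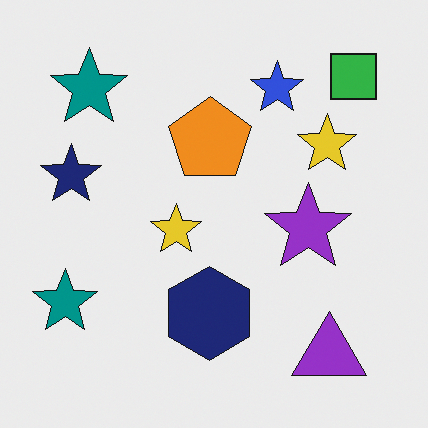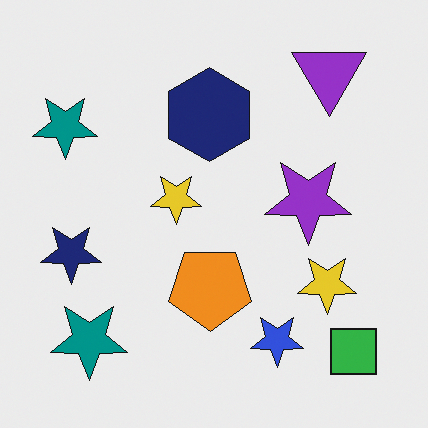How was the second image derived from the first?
This is the original image flipped vertically (top ↔ bottom).

The purple triangle is in the bottom-right of the first image and the top-right of the second — shapes on opposite sides of the horizontal midline have swapped in a mirror flip.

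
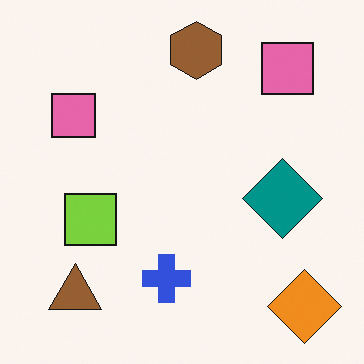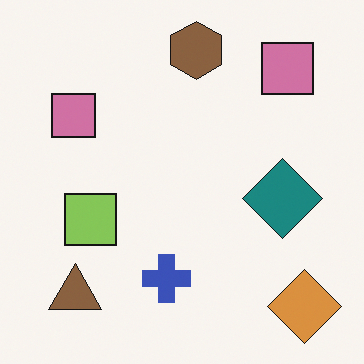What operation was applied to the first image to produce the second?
The image was slightly desaturated.

All colors are more muted and greyish — a global saturation change.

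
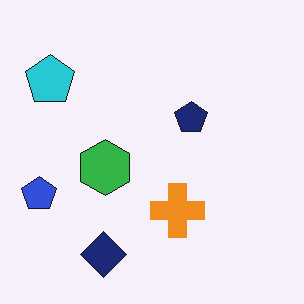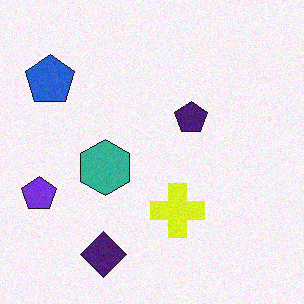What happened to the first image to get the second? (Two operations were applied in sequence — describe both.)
The image was hue-shifted by a small amount, then degraded with a light layer of grain.

Every shape's color has rotated by the same amount around the hue wheel — a uniform hue shift. Random speckle covers the whole image, including the flat background.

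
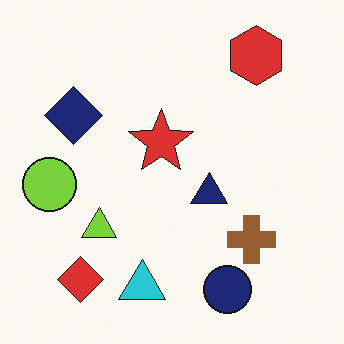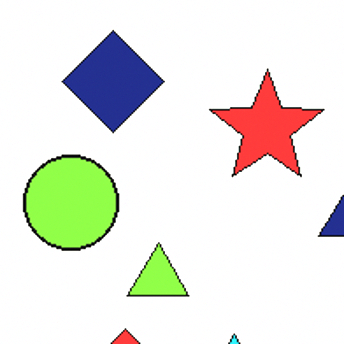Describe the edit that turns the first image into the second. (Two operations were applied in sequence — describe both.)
This is the original image cropped to a noticeably smaller region and rescaled, then brightened a little.

The visible shapes are larger and the field of view is narrower; shapes near the original edges may be partly or wholly outside the frame — a crop-and-rescale. Every pixel — background and shapes alike — is uniformly brightened.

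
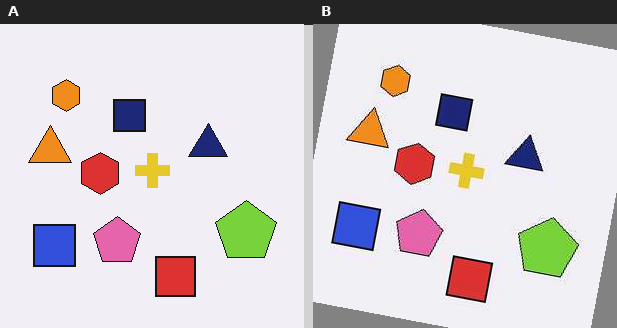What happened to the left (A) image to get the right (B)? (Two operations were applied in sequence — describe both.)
The right (B) image is the left (A) JPEG-compressed with visible artifacts, then rotated clockwise by a few degrees.

Blocky 8×8 compression artifacts appear around shape edges and the flat background shows ringing — characteristic JPEG degradation. Every shape is tilted by the same angle and the image corners show triangular fill wedges — a whole-image rotation by a non-right angle.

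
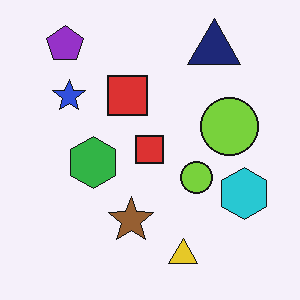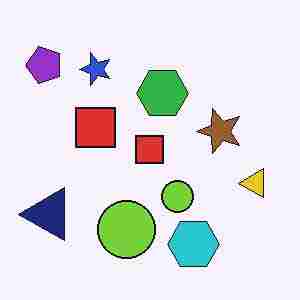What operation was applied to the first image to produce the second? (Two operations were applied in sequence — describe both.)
Degraded with heavy JPEG compression, then transposed (reflected across the top-left ↔ bottom-right diagonal).

Blocky 8×8 compression artifacts appear around shape edges and the flat background shows ringing — characteristic JPEG degradation. Shapes have swapped their row and column positions — what was in the top-right is now in the bottom-left — a diagonal reflection.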